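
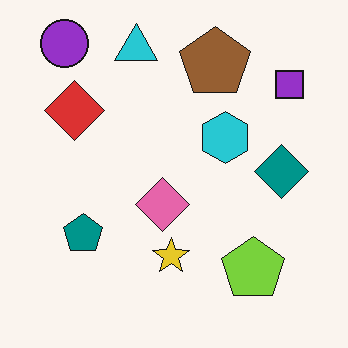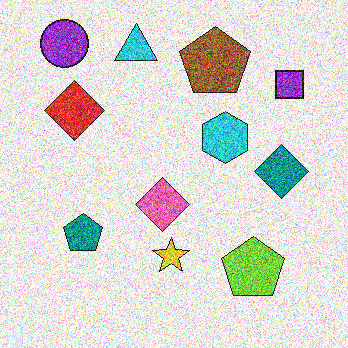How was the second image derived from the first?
It was degraded with strong gaussian noise.

Random speckle covers the whole image, including the flat background.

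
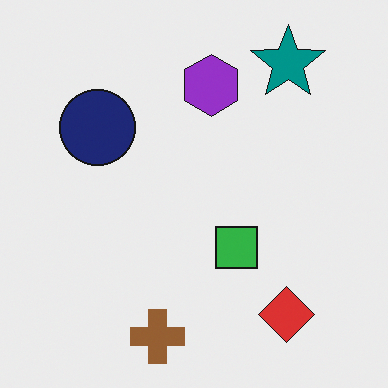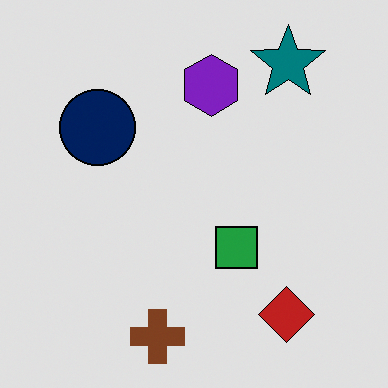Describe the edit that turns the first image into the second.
The image was moderately posterized.

Each flat color has snapped to a coarser quantized level — most visibly, the near-white background has dropped to a flat grey.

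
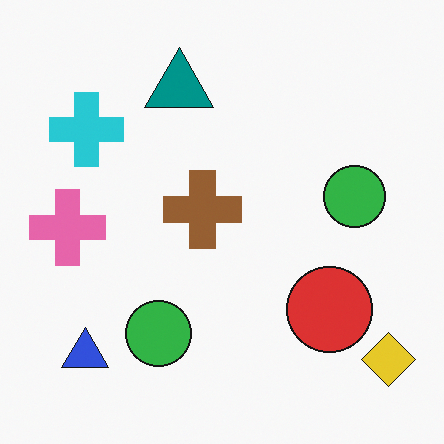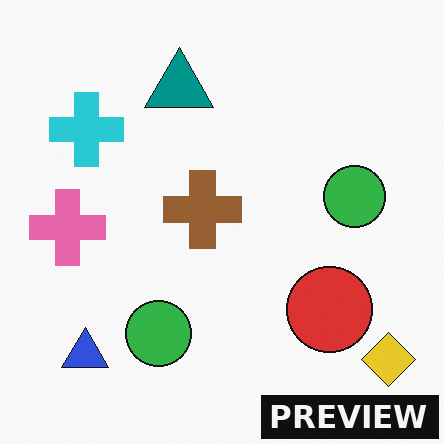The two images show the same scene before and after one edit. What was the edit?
It was watermarked with the text "PREVIEW" in the lower-right corner.

A dark label reading "PREVIEW" appears in the lower-right corner.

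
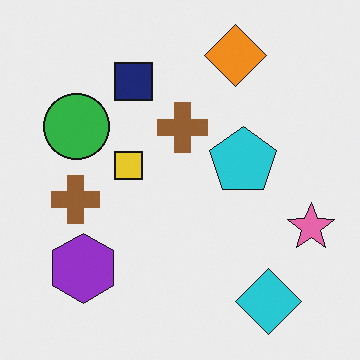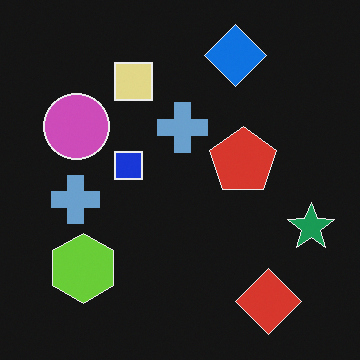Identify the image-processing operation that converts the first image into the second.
The transformation is: color-inverted (negative).

The light background has become dark and every shape's color is its complement — a photographic negative.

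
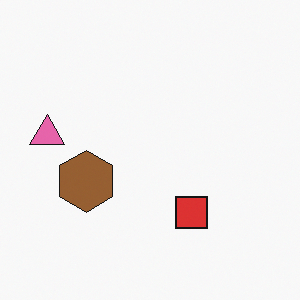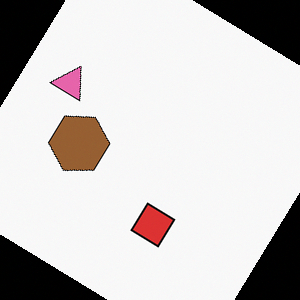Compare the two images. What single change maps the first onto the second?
This is the original image rotated clockwise by a large amount — several tens of degrees.

Every shape is tilted by the same angle and the image corners show triangular fill wedges — a whole-image rotation by a non-right angle.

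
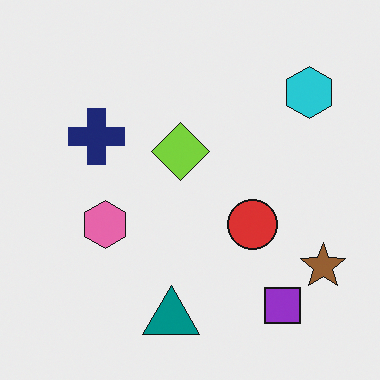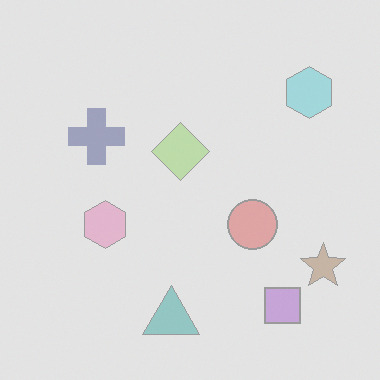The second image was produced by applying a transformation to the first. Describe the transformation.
The second image is the first given much lower contrast.

Tones are pushed toward mid-grey across the whole image — a global contrast change.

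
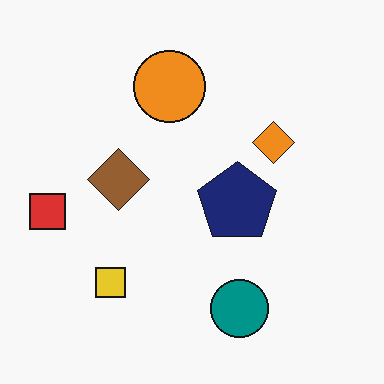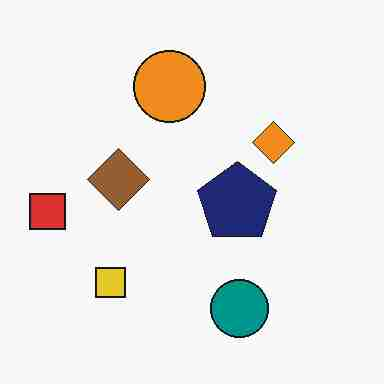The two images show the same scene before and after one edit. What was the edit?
Degraded with heavy JPEG compression.

Blocky 8×8 compression artifacts appear around shape edges and the flat background shows ringing — characteristic JPEG degradation.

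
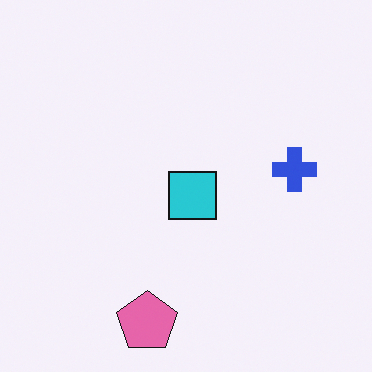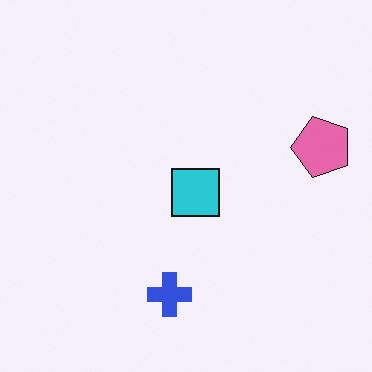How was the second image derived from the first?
The image was transposed (reflected across the top-left ↔ bottom-right diagonal).

Shapes have swapped their row and column positions — what was in the top-right is now in the bottom-left — a diagonal reflection.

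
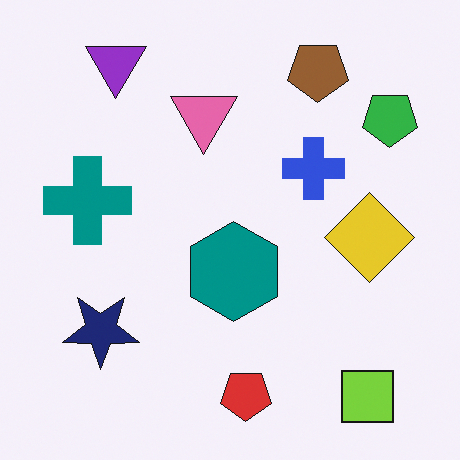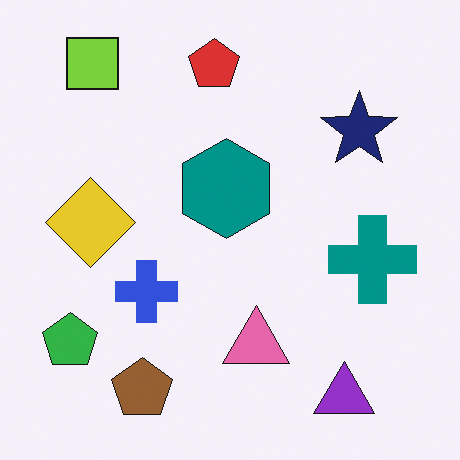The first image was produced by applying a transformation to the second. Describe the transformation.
It was rotated 180°.

The lime square sits in the top-left of the second image and the bottom-right of the first — consistent with a whole-image 180° rotation.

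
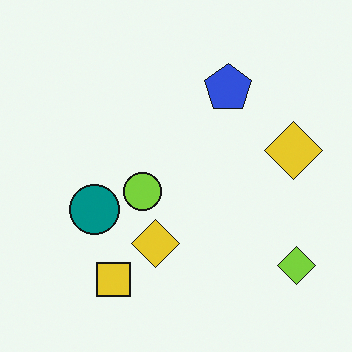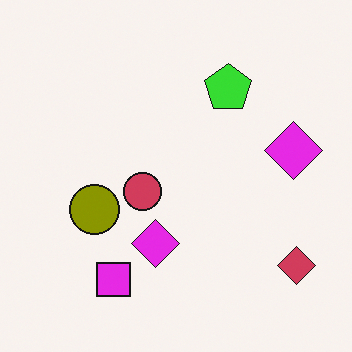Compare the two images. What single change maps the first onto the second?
The image was hue-shifted through roughly half the color wheel.

Every shape's color has rotated by the same amount around the hue wheel — a uniform hue shift.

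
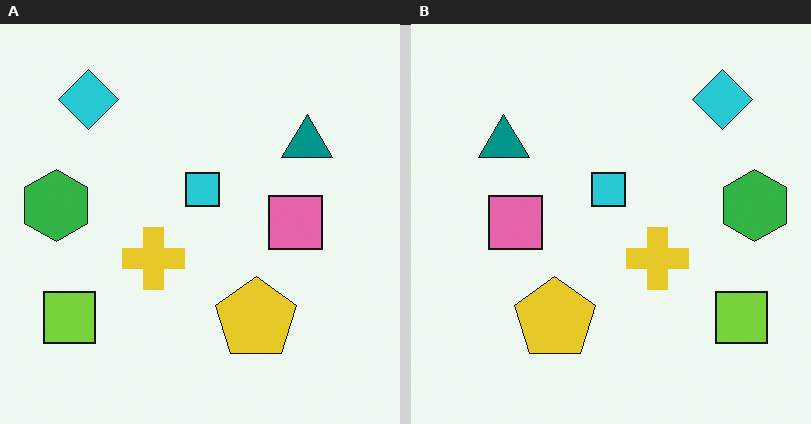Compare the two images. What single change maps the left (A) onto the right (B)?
The right (B) image is the left (A) flipped horizontally (left ↔ right).

The green hexagon is in the left of the left (A) image and the right of the right (B) — shapes on opposite sides of the vertical midline have swapped in a mirror flip.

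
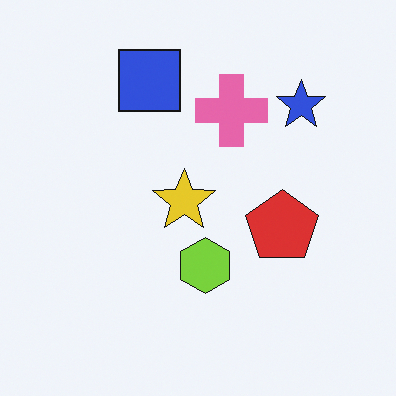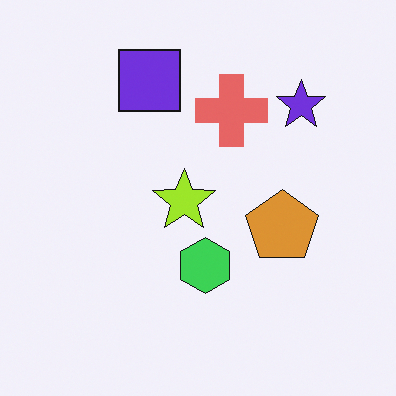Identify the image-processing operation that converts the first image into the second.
The second image is the first hue-shifted slightly.

Every shape's color has rotated by the same amount around the hue wheel — a uniform hue shift.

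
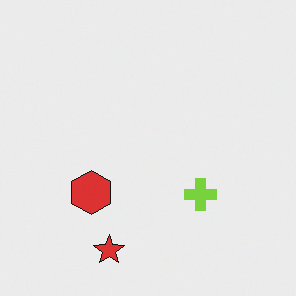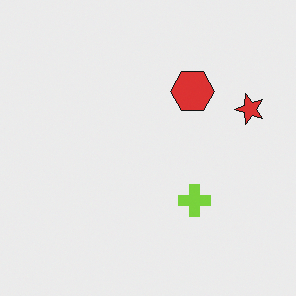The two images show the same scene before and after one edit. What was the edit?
The transformation is: transposed (reflected across the top-left ↔ bottom-right diagonal).

Shapes have swapped their row and column positions — what was in the top-right is now in the bottom-left — a diagonal reflection.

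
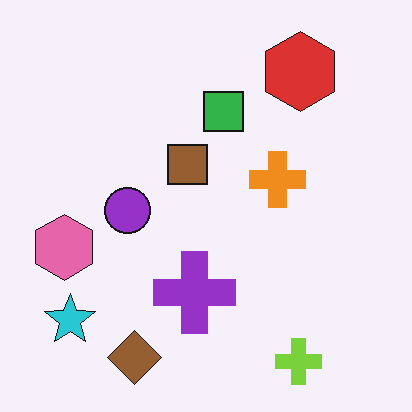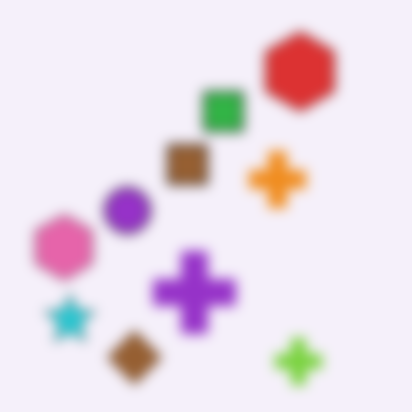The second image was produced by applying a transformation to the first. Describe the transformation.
Heavily blurred.

Shape edges and outlines are uniformly softened across the whole image.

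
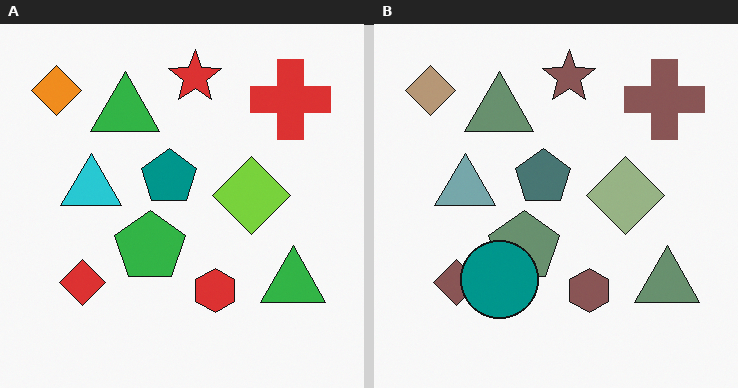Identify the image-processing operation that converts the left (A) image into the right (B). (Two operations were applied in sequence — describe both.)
The image was heavily desaturated, then overlaid with an additional teal circle.

All colors are more muted and greyish — a global saturation change. A teal circle appears in the right (B) image that is absent from the left (A).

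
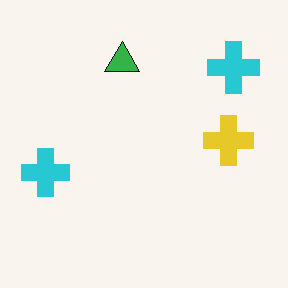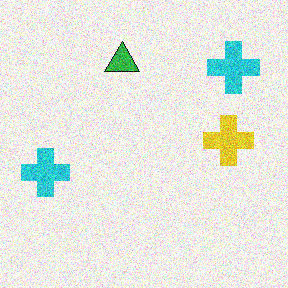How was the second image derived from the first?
Degraded with visible gaussian noise.

Random speckle covers the whole image, including the flat background.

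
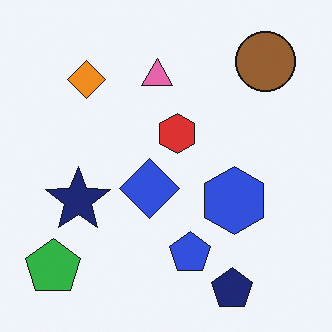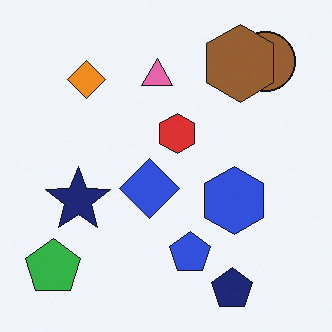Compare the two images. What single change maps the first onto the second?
This is the original image overlaid with an additional brown hexagon.

A brown hexagon appears in the second image that is absent from the first.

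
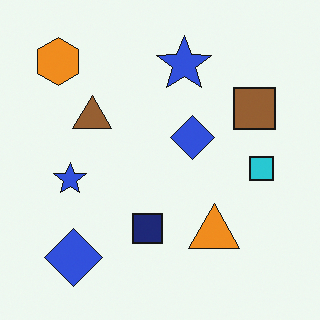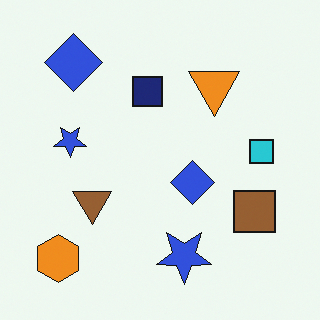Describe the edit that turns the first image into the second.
This is the original image flipped vertically (top ↔ bottom).

The orange hexagon is in the top-left of the first image and the bottom-left of the second — shapes on opposite sides of the horizontal midline have swapped in a mirror flip.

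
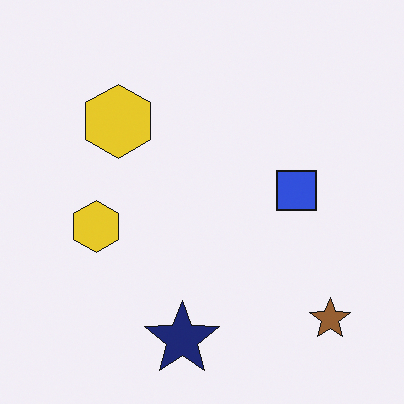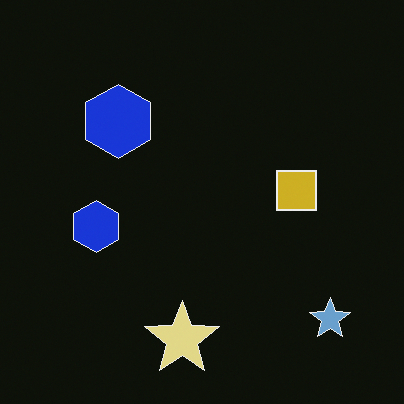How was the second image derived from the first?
Color-inverted (negative).

The light background has become dark and every shape's color is its complement — a photographic negative.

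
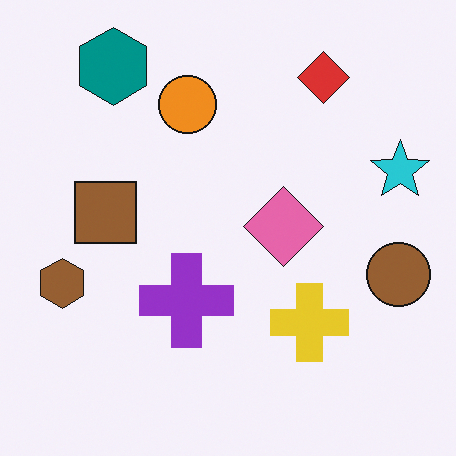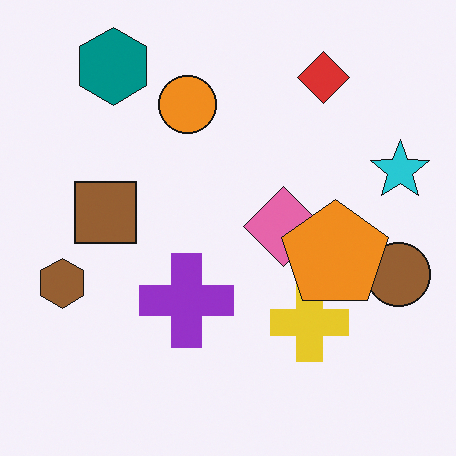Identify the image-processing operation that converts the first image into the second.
The image was overlaid with an additional orange pentagon.

An orange pentagon appears in the second image that is absent from the first.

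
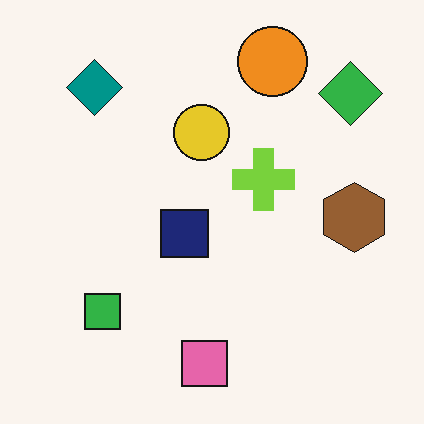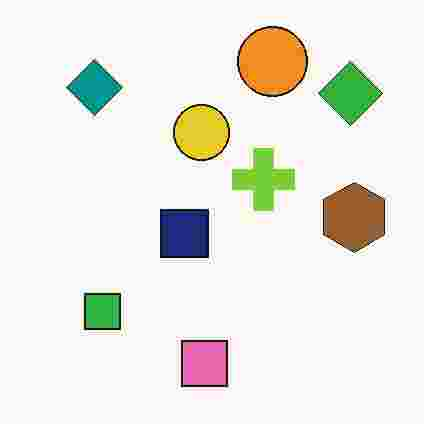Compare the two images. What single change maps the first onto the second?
This is the original image heavily JPEG-compressed with obvious blocking artifacts.

Blocky 8×8 compression artifacts appear around shape edges and the flat background shows ringing — characteristic JPEG degradation.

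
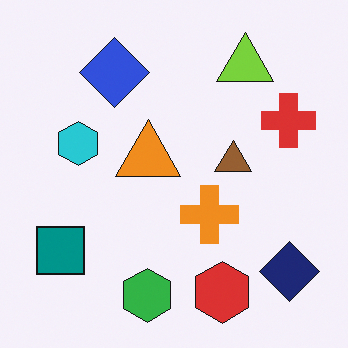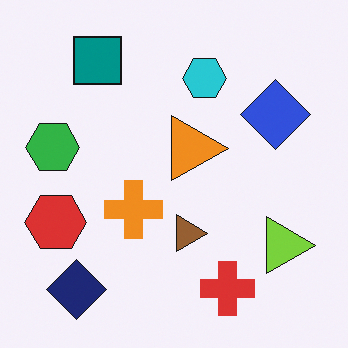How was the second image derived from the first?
Rotated 90° clockwise.

The navy diamond sits in the bottom-right of the first image and the bottom-left of the second — consistent with a whole-image 90° clockwise rotation.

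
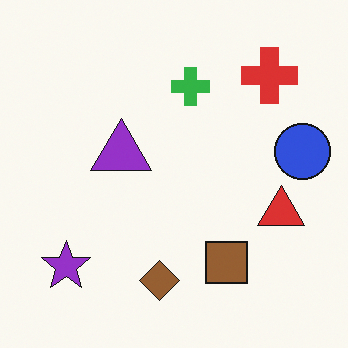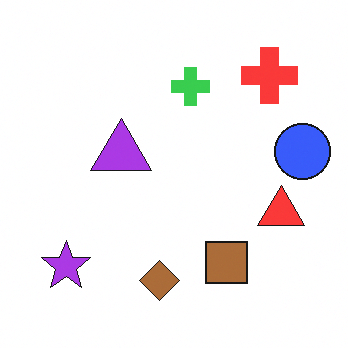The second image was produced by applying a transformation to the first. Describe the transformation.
The image was slightly brightened.

Every pixel — background and shapes alike — is uniformly brightened.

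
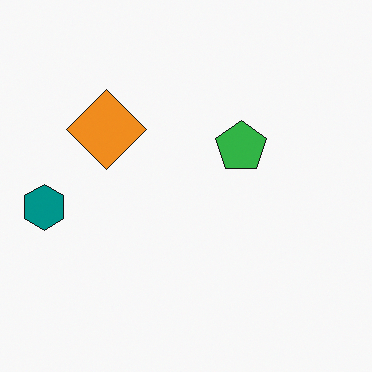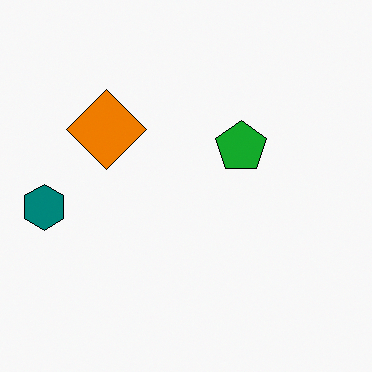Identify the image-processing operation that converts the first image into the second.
The image was given slightly increased contrast.

Tones are pushed away from mid-grey across the whole image — a global contrast change.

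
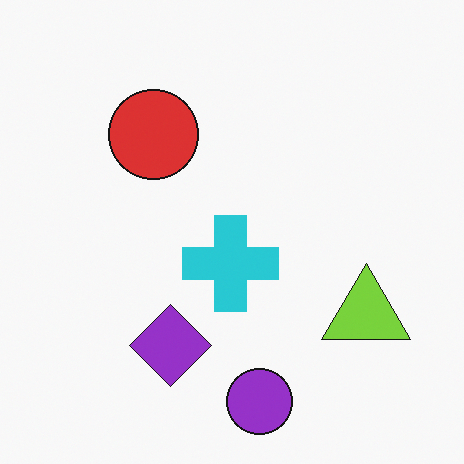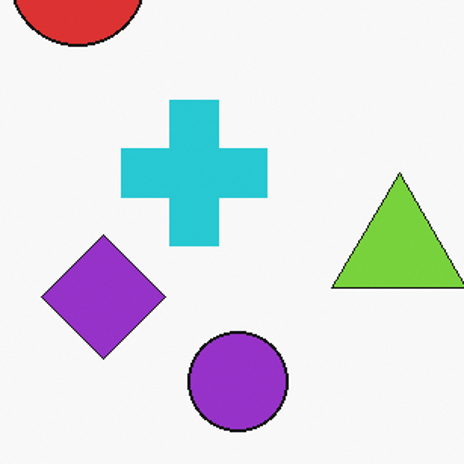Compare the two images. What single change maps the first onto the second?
It was cropped to a modestly smaller region and rescaled.

The visible shapes are larger and the field of view is narrower; shapes near the original edges may be partly or wholly outside the frame — a crop-and-rescale.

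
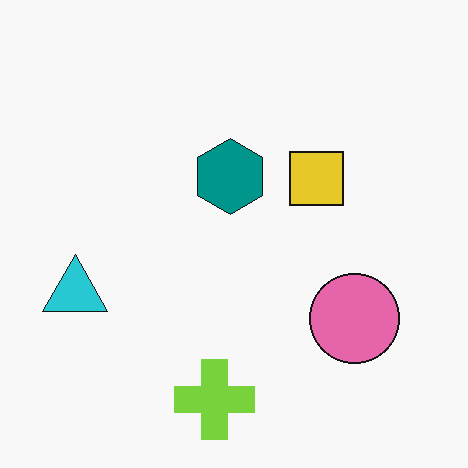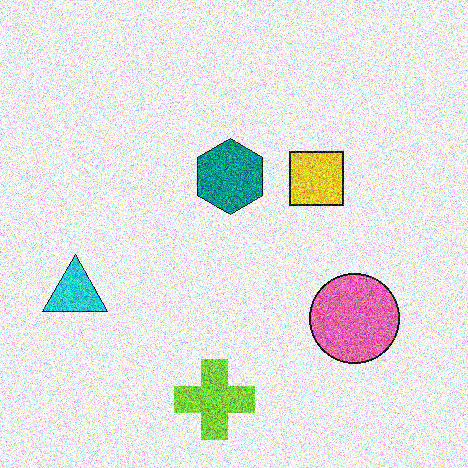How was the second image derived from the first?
The image was degraded with a thick layer of grain.

Random speckle covers the whole image, including the flat background.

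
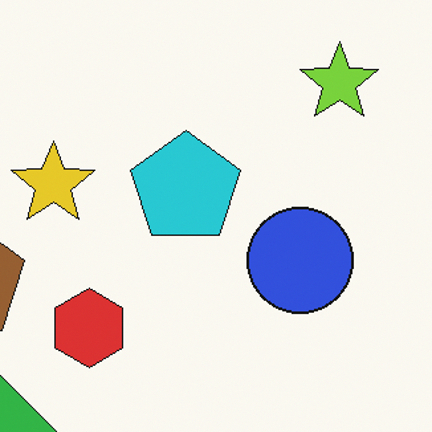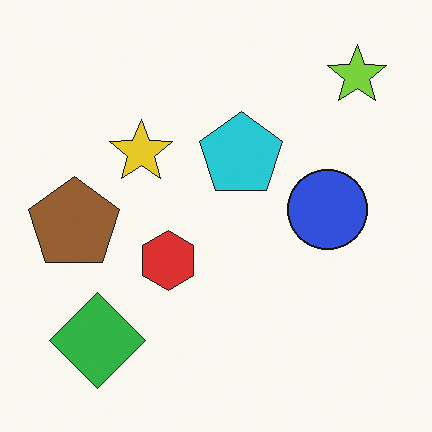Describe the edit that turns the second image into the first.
The first image is the second cropped to a modestly smaller region and rescaled.

The visible shapes are larger and the field of view is narrower; shapes near the original edges may be partly or wholly outside the frame — a crop-and-rescale.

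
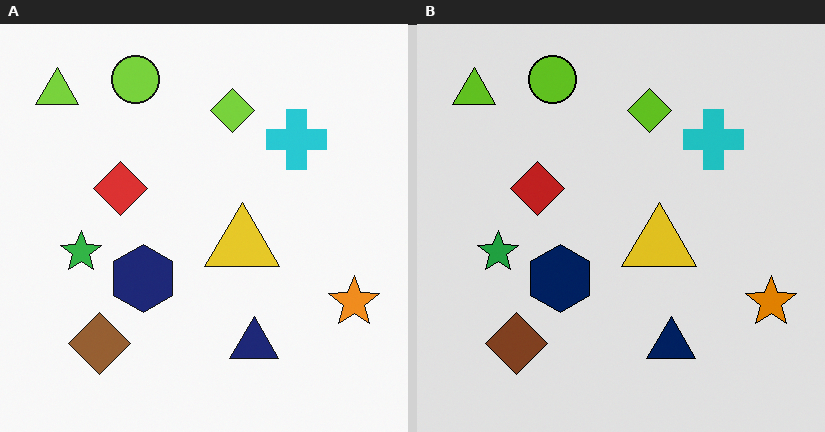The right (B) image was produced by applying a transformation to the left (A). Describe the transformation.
The image was posterized to a reduced palette.

Each flat color has snapped to a coarser quantized level — most visibly, the near-white background has dropped to a flat grey.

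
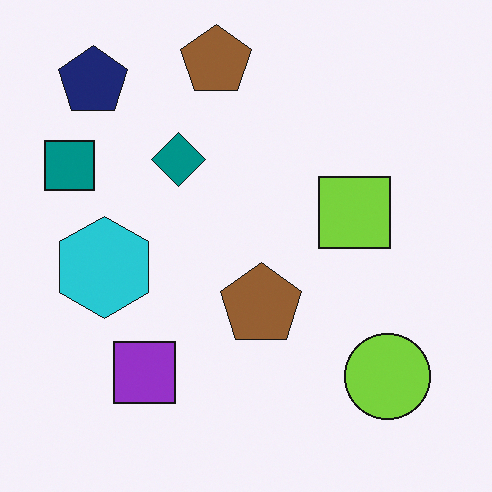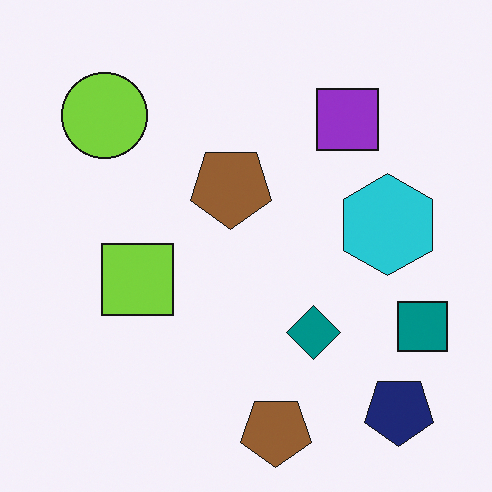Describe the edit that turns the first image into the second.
This is the original image rotated 180°.

The navy pentagon sits in the top-left of the first image and the bottom-right of the second — consistent with a whole-image 180° rotation.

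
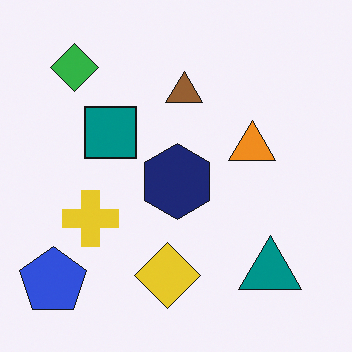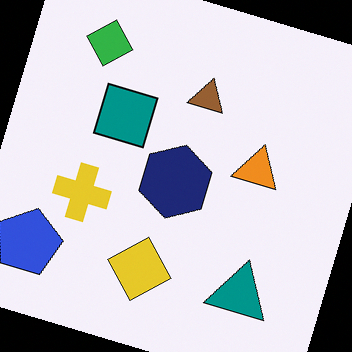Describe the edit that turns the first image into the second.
The second image is the first rotated clockwise by a moderate amount.

Every shape is tilted by the same angle and the image corners show triangular fill wedges — a whole-image rotation by a non-right angle.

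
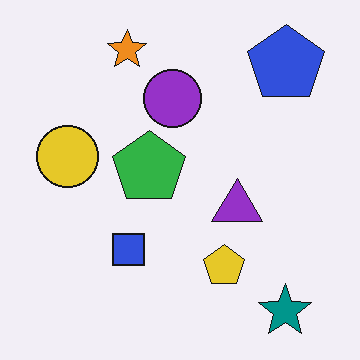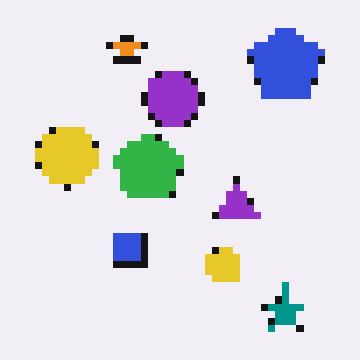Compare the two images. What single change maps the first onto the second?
It was moderately pixelated.

Shapes are reduced to large square blocks; fine edges and outlines are lost — a downscale-then-upscale (mosaic) effect.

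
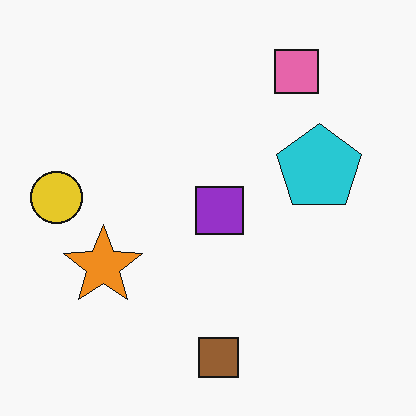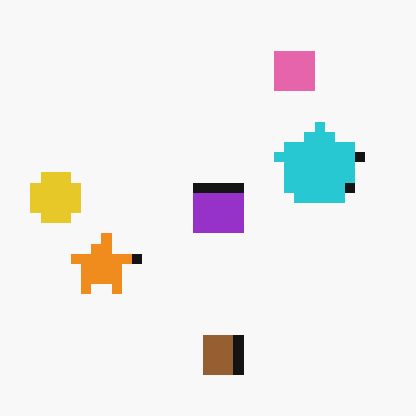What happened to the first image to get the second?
This is the original image coarsely pixelated.

Shapes are reduced to large square blocks; fine edges and outlines are lost — a downscale-then-upscale (mosaic) effect.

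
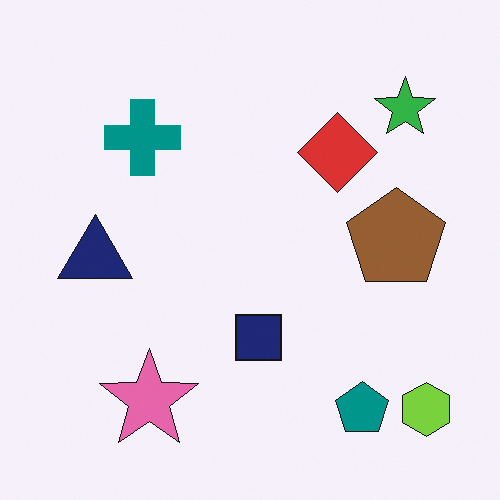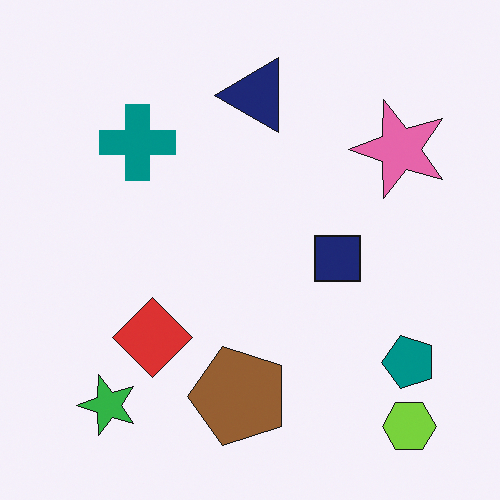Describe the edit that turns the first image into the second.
Transposed (reflected across the top-left ↔ bottom-right diagonal).

Shapes have swapped their row and column positions — what was in the top-right is now in the bottom-left — a diagonal reflection.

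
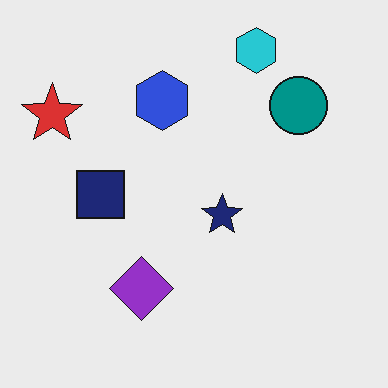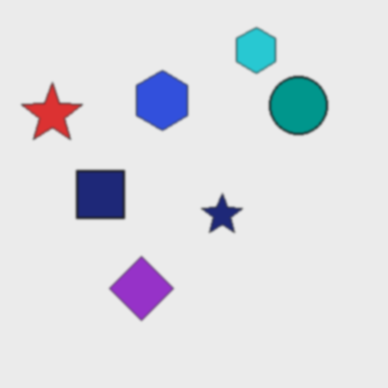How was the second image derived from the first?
Given a subtle gaussian blur.

Shape edges and outlines are uniformly softened across the whole image.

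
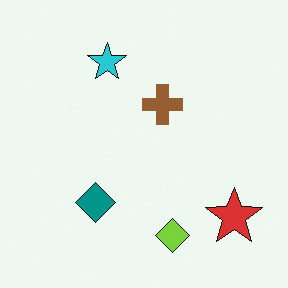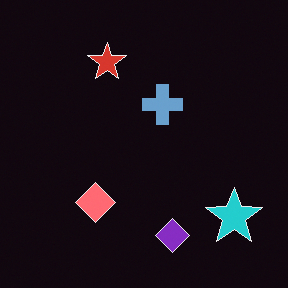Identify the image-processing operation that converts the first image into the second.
The image was color-inverted (negative).

The light background has become dark and every shape's color is its complement — a photographic negative.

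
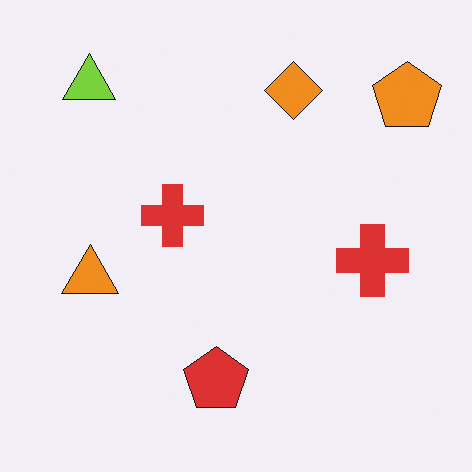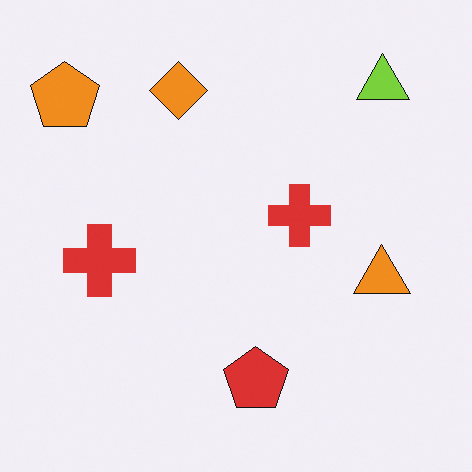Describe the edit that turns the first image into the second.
It was flipped horizontally (left ↔ right).

The orange pentagon is in the top-right of the first image and the top-left of the second — shapes on opposite sides of the vertical midline have swapped in a mirror flip.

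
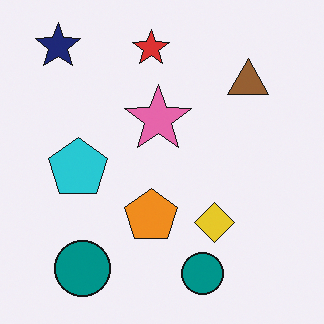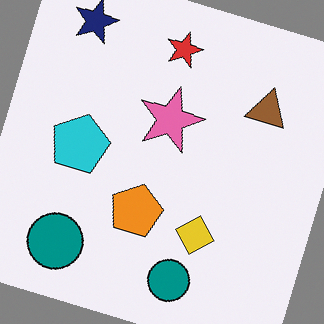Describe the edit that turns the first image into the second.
The transformation is: rotated clockwise by a moderate amount.

Every shape is tilted by the same angle and the image corners show triangular fill wedges — a whole-image rotation by a non-right angle.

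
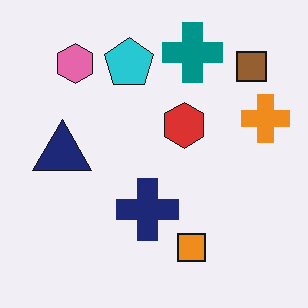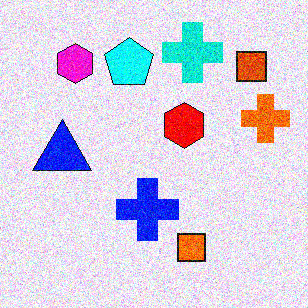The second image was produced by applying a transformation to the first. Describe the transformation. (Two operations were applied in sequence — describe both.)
Made much more vivid (saturation change), then degraded with heavy additive noise.

All colors are more vivid — a global saturation change. Random speckle covers the whole image, including the flat background.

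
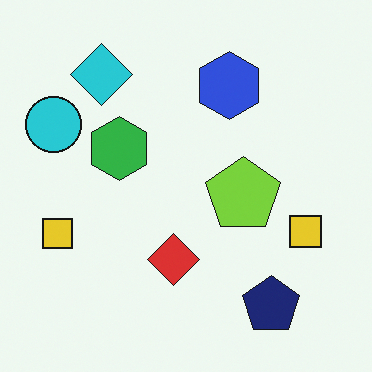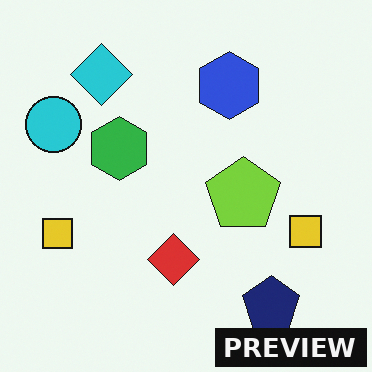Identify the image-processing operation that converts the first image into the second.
The image was watermarked with the text "PREVIEW" in the lower-right corner.

A dark label reading "PREVIEW" appears in the lower-right corner.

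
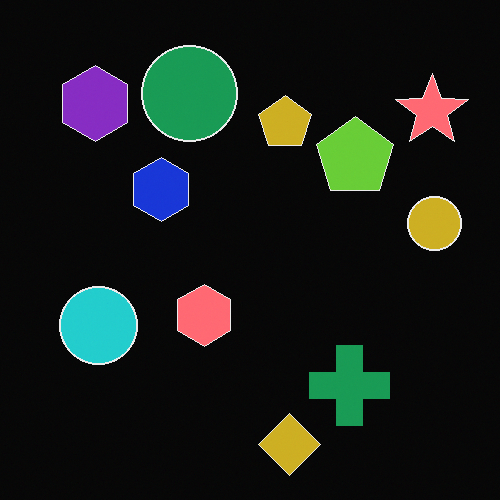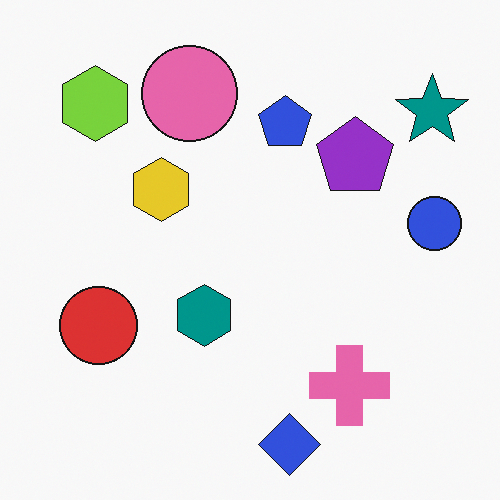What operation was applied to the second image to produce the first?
It was color-inverted (negative).

The light background has become dark and every shape's color is its complement — a photographic negative.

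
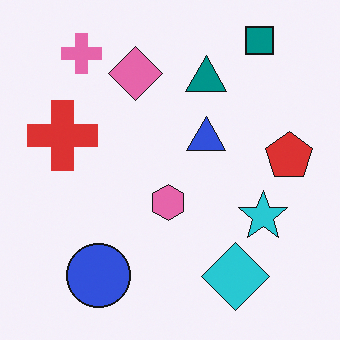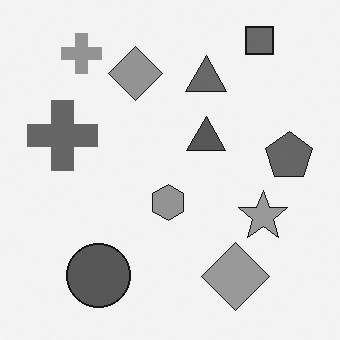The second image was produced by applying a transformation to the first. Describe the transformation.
This is the original image converted to grayscale.

All color is removed — every shape is now a shade of grey.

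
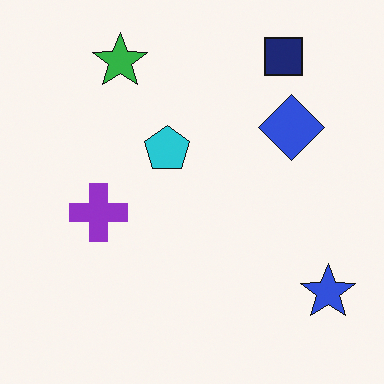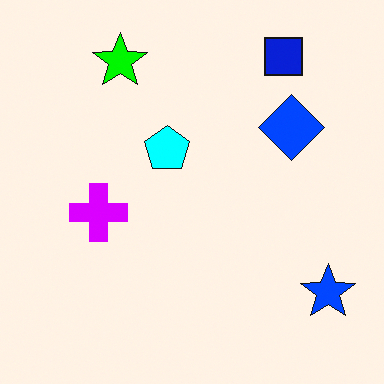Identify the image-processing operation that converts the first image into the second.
The second image is the first heavily oversaturated.

All colors are more vivid — a global saturation change.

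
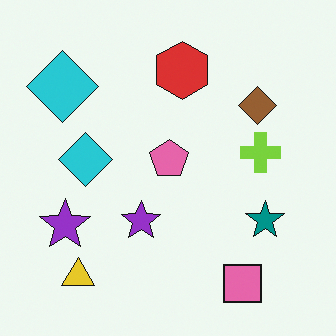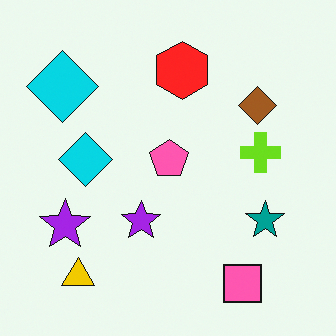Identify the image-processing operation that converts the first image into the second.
The image was slightly oversaturated.

All colors are more vivid — a global saturation change.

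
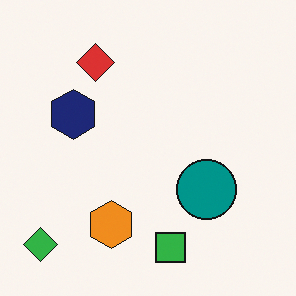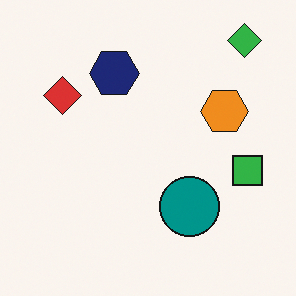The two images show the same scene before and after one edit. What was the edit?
The transformation is: transposed (reflected across the top-left ↔ bottom-right diagonal).

Shapes have swapped their row and column positions — what was in the top-right is now in the bottom-left — a diagonal reflection.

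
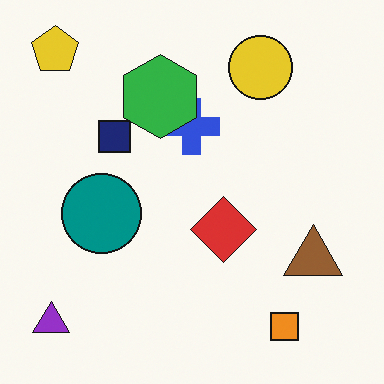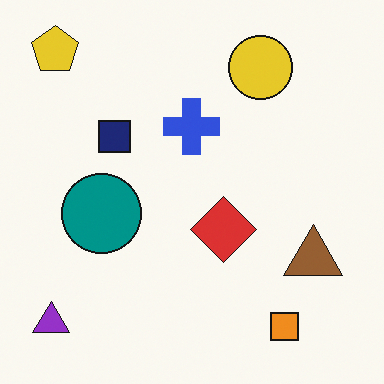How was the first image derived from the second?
Overlaid with an additional green hexagon.

A green hexagon appears in the first image that is absent from the second.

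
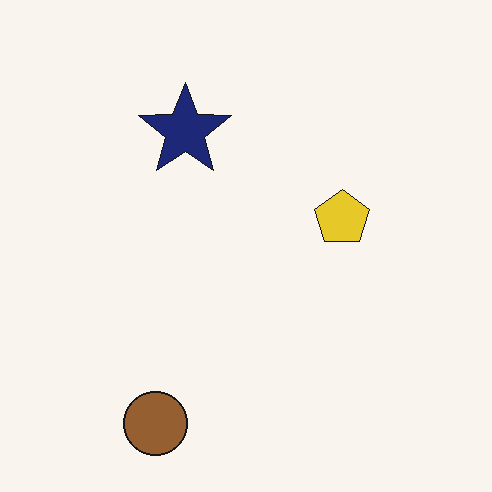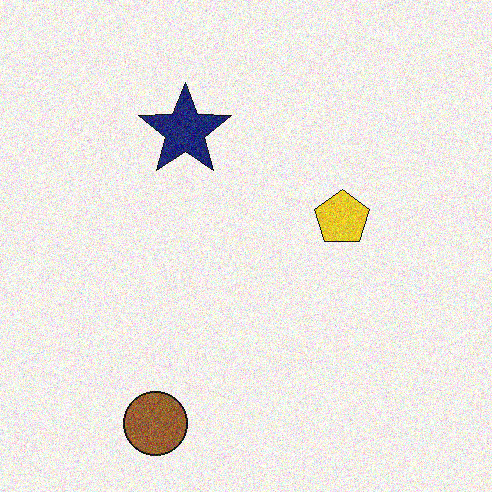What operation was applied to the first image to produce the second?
The transformation is: degraded with visible gaussian noise.

Random speckle covers the whole image, including the flat background.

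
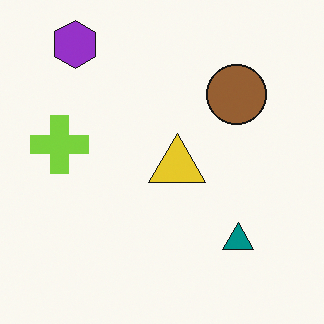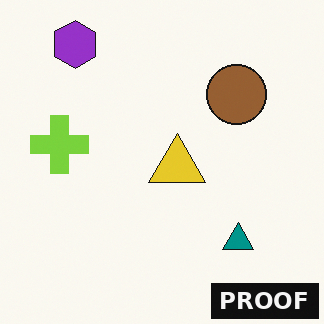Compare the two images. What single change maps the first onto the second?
This is the original image watermarked with the text "PROOF" in the lower-right corner.

A dark label reading "PROOF" appears in the lower-right corner.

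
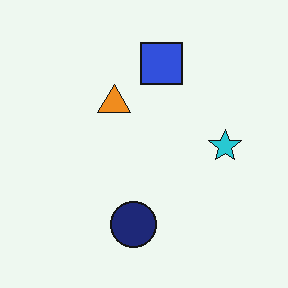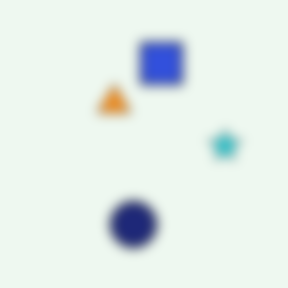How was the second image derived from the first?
It was strongly gaussian-blurred.

Shape edges and outlines are uniformly softened across the whole image.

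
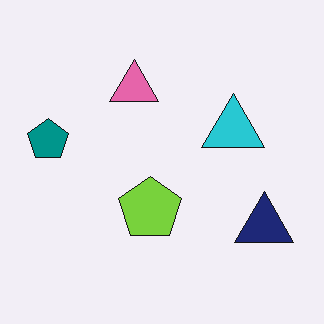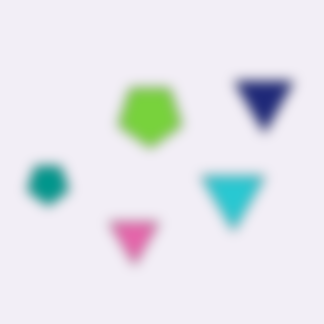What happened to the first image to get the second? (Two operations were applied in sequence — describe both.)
The transformation is: heavily blurred, then flipped vertically (top ↔ bottom).

Shape edges and outlines are uniformly softened across the whole image. The pink triangle is in the top of the first image and the bottom of the second — shapes on opposite sides of the horizontal midline have swapped in a mirror flip.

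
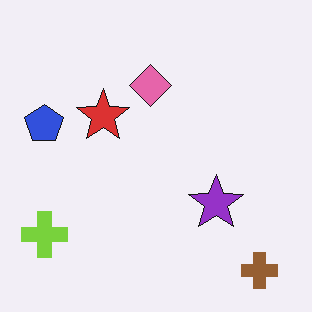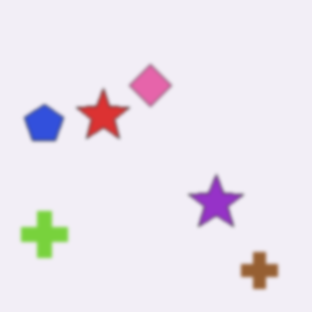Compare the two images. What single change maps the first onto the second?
The image was lightly blurred.

Shape edges and outlines are uniformly softened across the whole image.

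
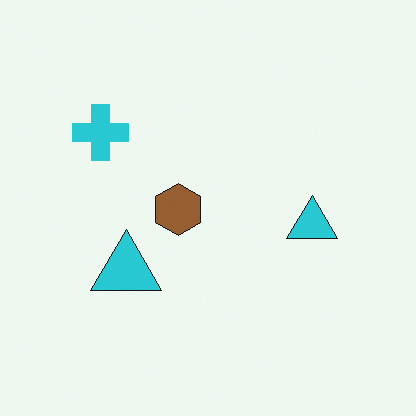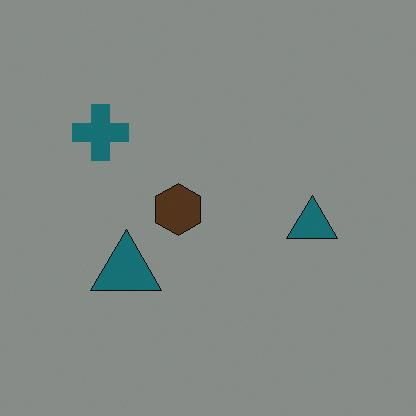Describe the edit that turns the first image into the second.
The transformation is: darkened a lot.

Every pixel — background and shapes alike — is uniformly darkened.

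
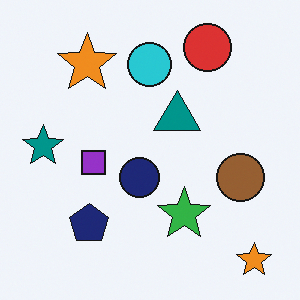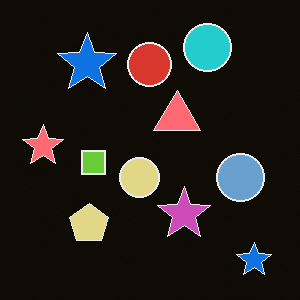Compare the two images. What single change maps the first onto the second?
Color-inverted (negative).

The light background has become dark and every shape's color is its complement — a photographic negative.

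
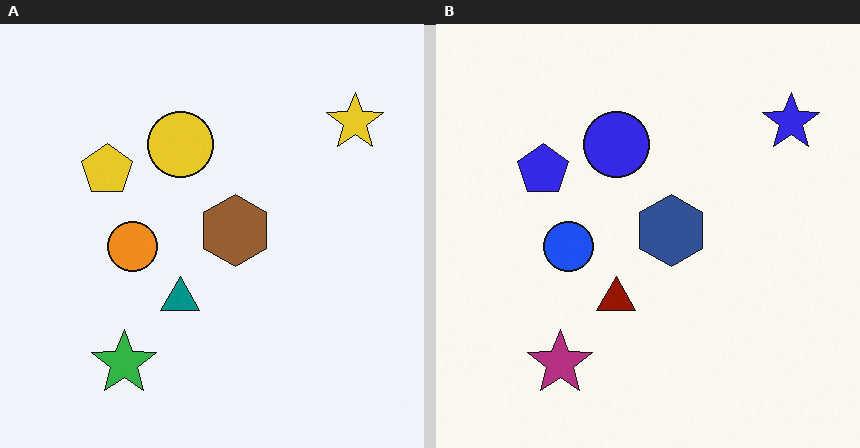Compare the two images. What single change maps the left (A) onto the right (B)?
It was hue-shifted by a large amount.

Every shape's color has rotated by the same amount around the hue wheel — a uniform hue shift.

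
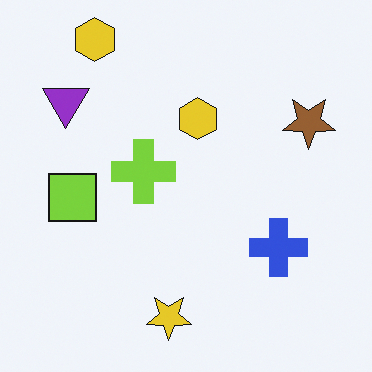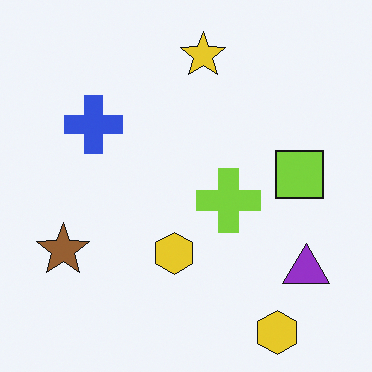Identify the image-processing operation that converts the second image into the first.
The first image is the second rotated 180°.

The purple triangle sits in the bottom-right of the second image and the top-left of the first — consistent with a whole-image 180° rotation.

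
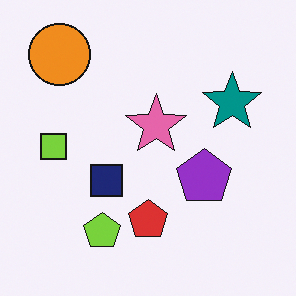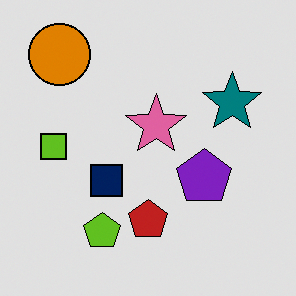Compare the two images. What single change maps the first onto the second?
It was moderately posterized.

Each flat color has snapped to a coarser quantized level — most visibly, the near-white background has dropped to a flat grey.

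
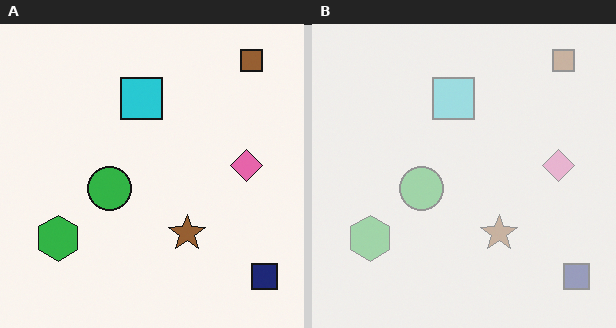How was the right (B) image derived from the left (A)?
It was given much lower contrast.

Tones are pushed toward mid-grey across the whole image — a global contrast change.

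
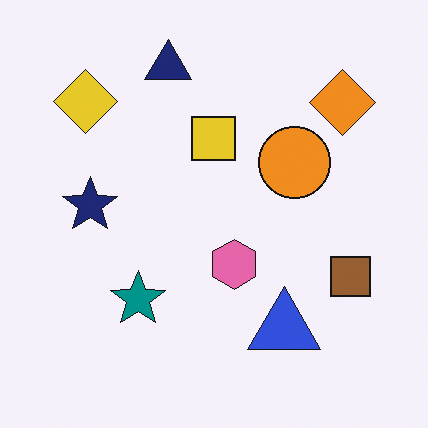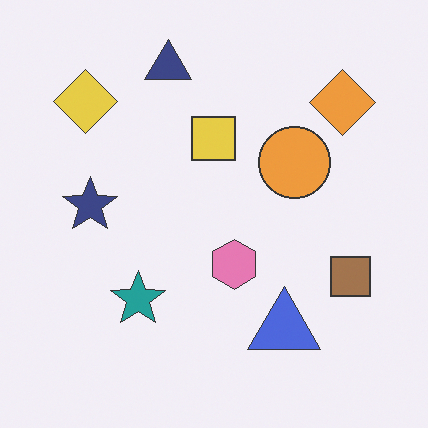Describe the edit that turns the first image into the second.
Given slightly reduced contrast.

Tones are pushed toward mid-grey across the whole image — a global contrast change.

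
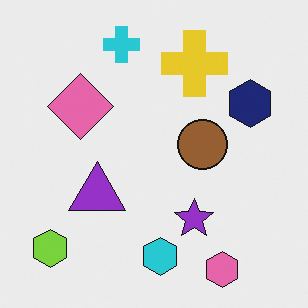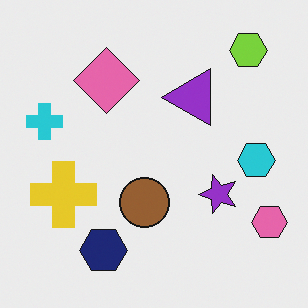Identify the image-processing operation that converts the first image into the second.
Transposed (reflected across the top-left ↔ bottom-right diagonal).

Shapes have swapped their row and column positions — what was in the top-right is now in the bottom-left — a diagonal reflection.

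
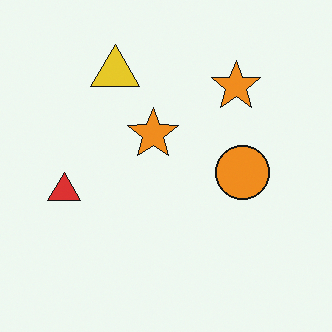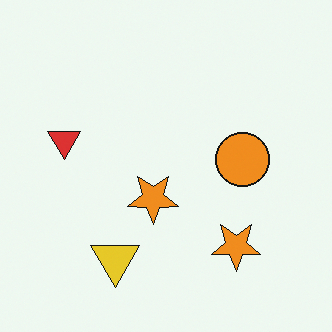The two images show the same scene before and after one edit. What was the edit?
The second image is the first flipped vertically (top ↔ bottom).

The yellow triangle is in the top of the first image and the bottom of the second — shapes on opposite sides of the horizontal midline have swapped in a mirror flip.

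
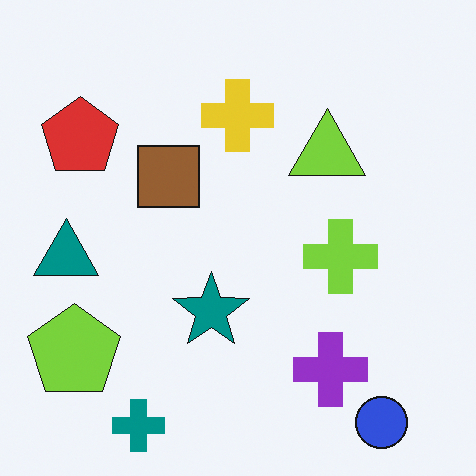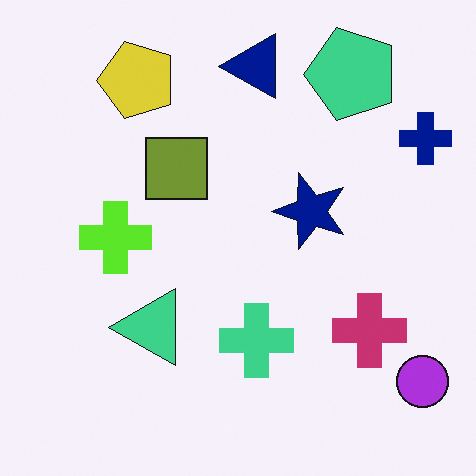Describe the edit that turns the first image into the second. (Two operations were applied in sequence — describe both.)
The transformation is: transposed (reflected across the top-left ↔ bottom-right diagonal), then hue-shifted by a small amount.

Shapes have swapped their row and column positions — what was in the top-right is now in the bottom-left — a diagonal reflection. Every shape's color has rotated by the same amount around the hue wheel — a uniform hue shift.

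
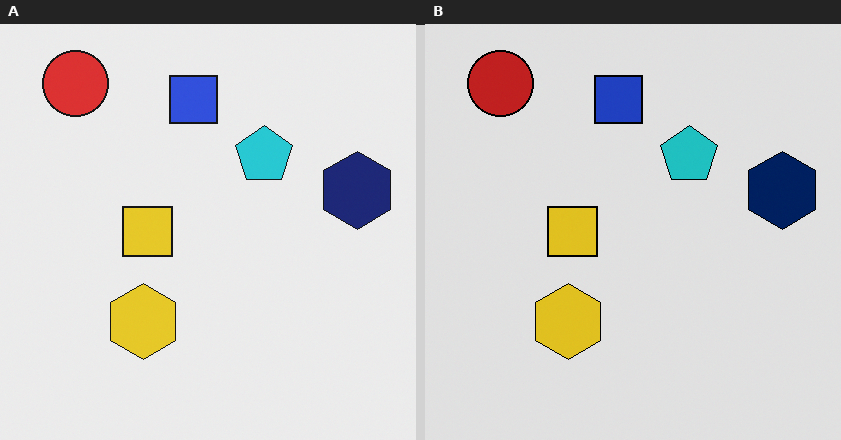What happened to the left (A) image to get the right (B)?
It was posterized to a reduced palette.

Each flat color has snapped to a coarser quantized level — most visibly, the near-white background has dropped to a flat grey.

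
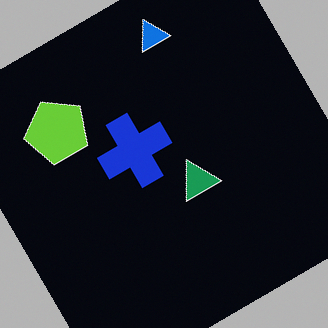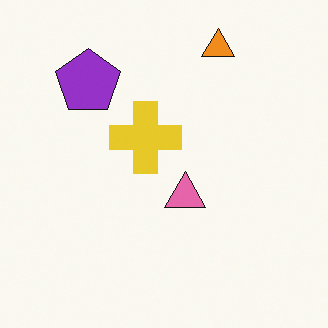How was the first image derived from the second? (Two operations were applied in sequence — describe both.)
The first image is the second color-inverted (negative), then rotated counter-clockwise by a large amount — several tens of degrees.

The light background has become dark and every shape's color is its complement — a photographic negative. Every shape is tilted by the same angle and the image corners show triangular fill wedges — a whole-image rotation by a non-right angle.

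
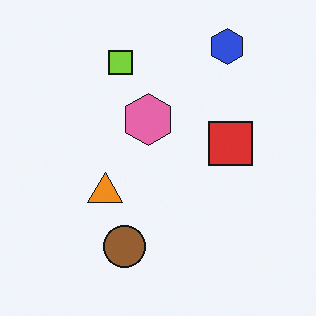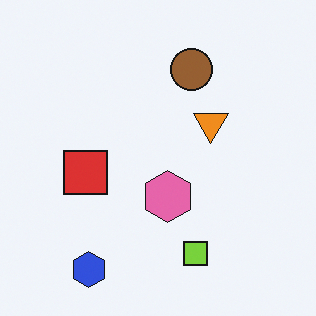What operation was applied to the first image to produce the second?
It was rotated 180°.

The blue hexagon sits in the top-right of the first image and the bottom-left of the second — consistent with a whole-image 180° rotation.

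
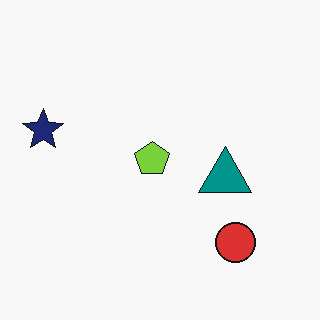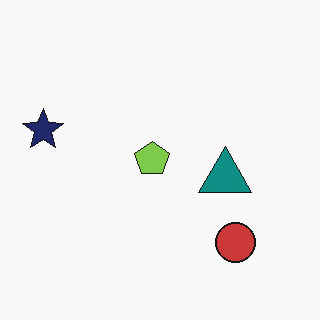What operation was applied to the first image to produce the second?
Slightly desaturated.

All colors are more muted and greyish — a global saturation change.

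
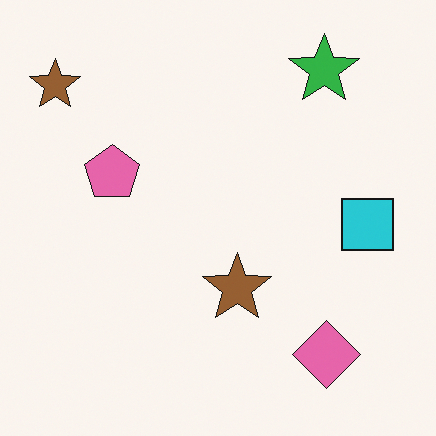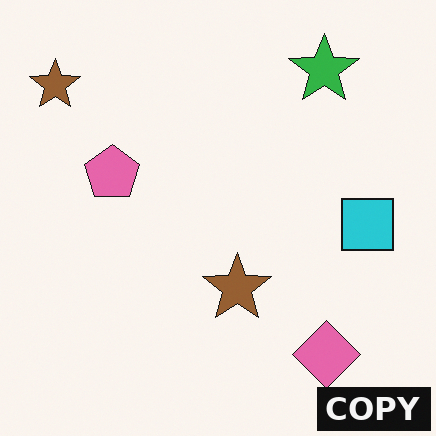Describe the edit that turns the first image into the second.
The transformation is: watermarked with the text "COPY" in the lower-right corner.

A dark label reading "COPY" appears in the lower-right corner.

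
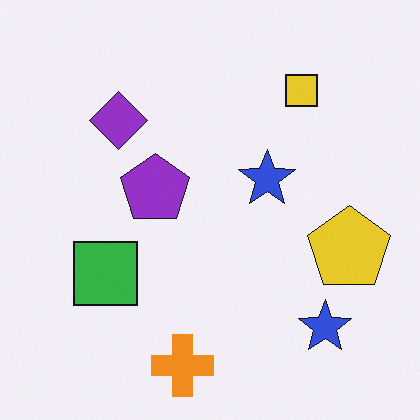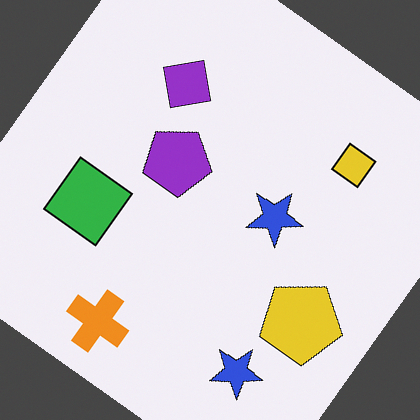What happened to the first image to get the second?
Rotated clockwise by a large amount — several tens of degrees.

Every shape is tilted by the same angle and the image corners show triangular fill wedges — a whole-image rotation by a non-right angle.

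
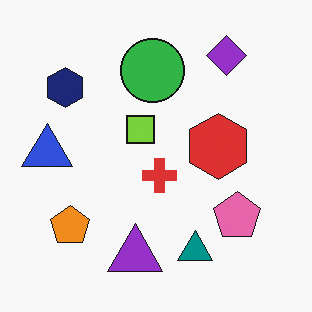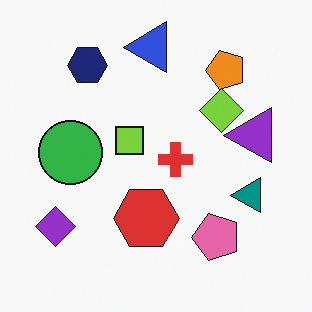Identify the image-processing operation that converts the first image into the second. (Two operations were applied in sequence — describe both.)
This is the original image transposed (reflected across the top-left ↔ bottom-right diagonal), then overlaid with an additional lime diamond.

Shapes have swapped their row and column positions — what was in the top-right is now in the bottom-left — a diagonal reflection. A lime diamond appears in the second image that is absent from the first.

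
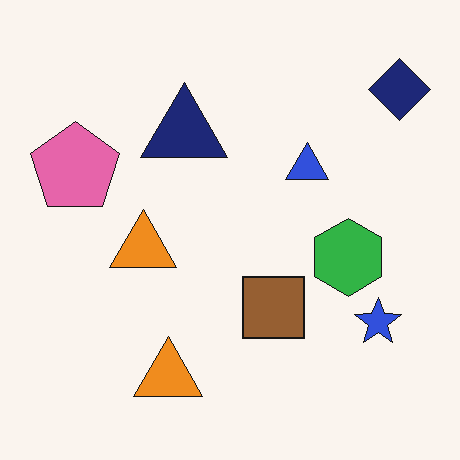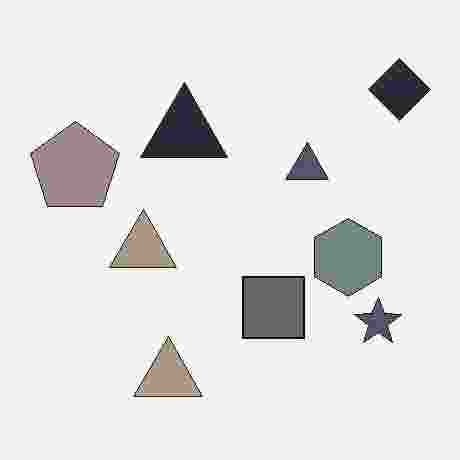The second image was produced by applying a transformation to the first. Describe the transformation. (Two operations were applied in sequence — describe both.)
The image was made much more muted (saturation change), then heavily JPEG-compressed with obvious blocking artifacts.

All colors are more muted and greyish — a global saturation change. Blocky 8×8 compression artifacts appear around shape edges and the flat background shows ringing — characteristic JPEG degradation.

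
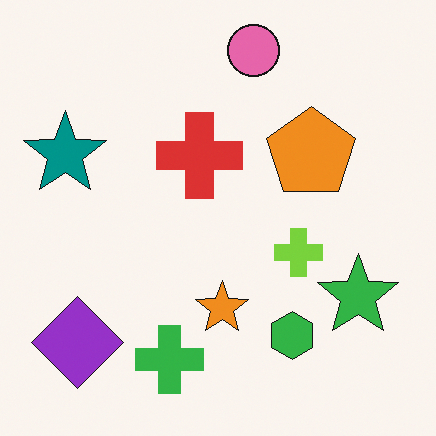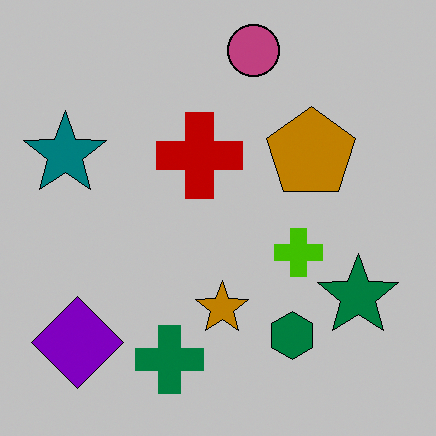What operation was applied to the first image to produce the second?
This is the original image aggressively posterized.

Each flat color has snapped to a coarser quantized level — most visibly, the near-white background has dropped to a flat grey.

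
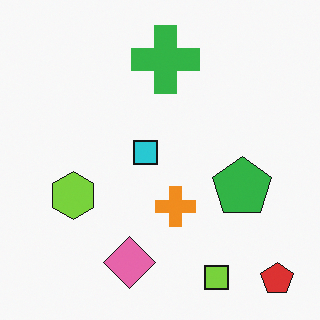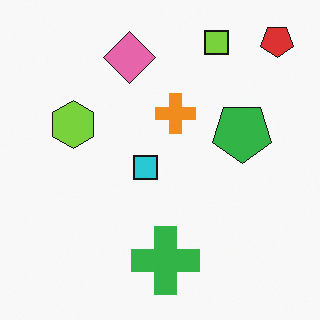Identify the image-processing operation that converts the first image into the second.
The transformation is: flipped vertically (top ↔ bottom).

The red pentagon is in the bottom-right of the first image and the top-right of the second — shapes on opposite sides of the horizontal midline have swapped in a mirror flip.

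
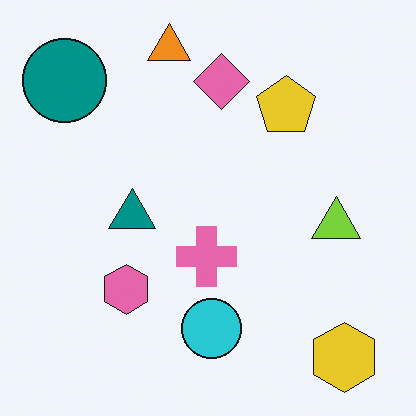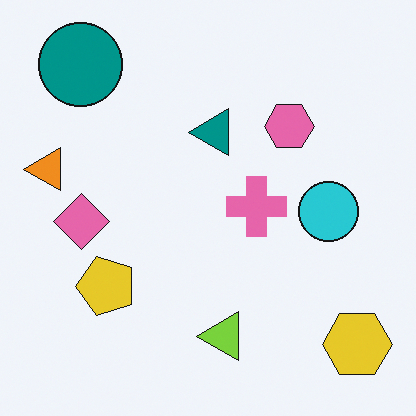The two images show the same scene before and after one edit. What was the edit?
The second image is the first transposed (reflected across the top-left ↔ bottom-right diagonal).

Shapes have swapped their row and column positions — what was in the top-right is now in the bottom-left — a diagonal reflection.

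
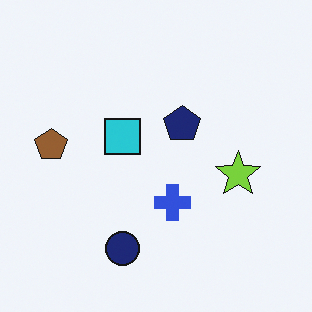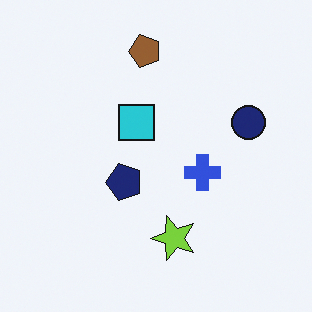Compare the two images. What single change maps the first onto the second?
This is the original image transposed (reflected across the top-left ↔ bottom-right diagonal).

Shapes have swapped their row and column positions — what was in the top-right is now in the bottom-left — a diagonal reflection.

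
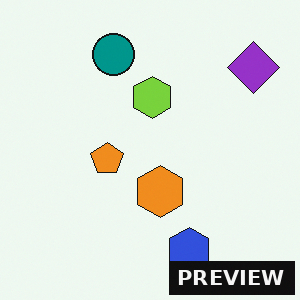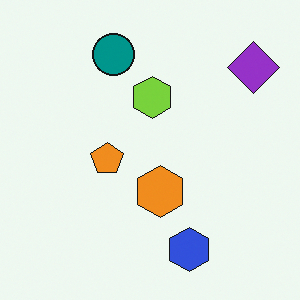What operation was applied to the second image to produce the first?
This is the original image watermarked with the text "PREVIEW" in the lower-right corner.

A dark label reading "PREVIEW" appears in the lower-right corner.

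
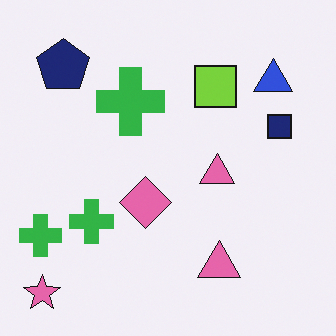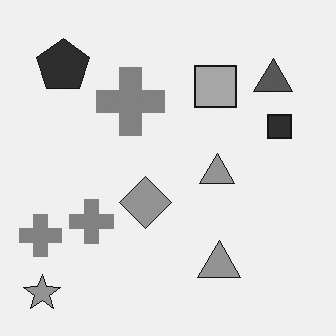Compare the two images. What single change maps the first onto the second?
The image was converted to grayscale.

All color is removed — every shape is now a shade of grey.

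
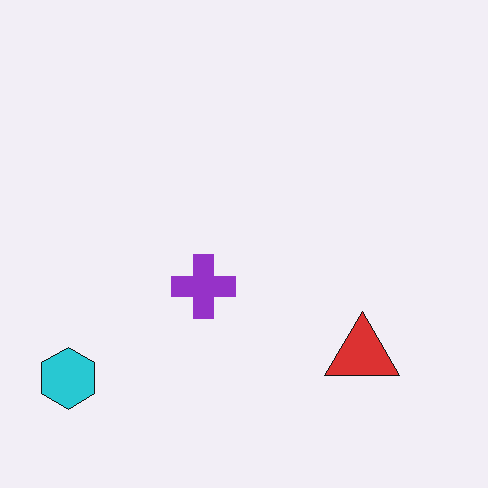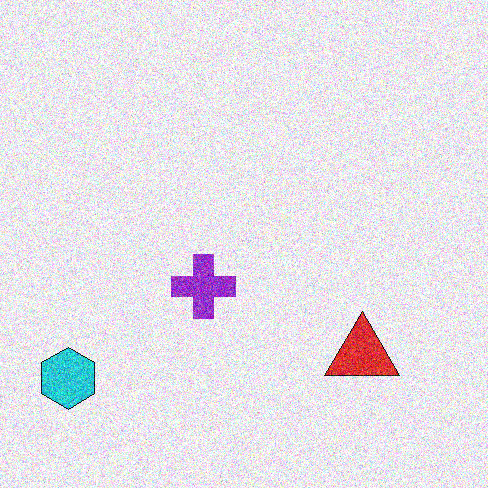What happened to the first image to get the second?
The second image is the first degraded with heavy additive noise.

Random speckle covers the whole image, including the flat background.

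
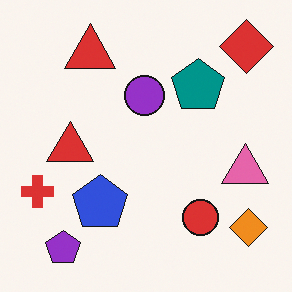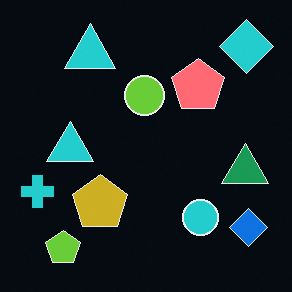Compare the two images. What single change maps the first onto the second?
The image was color-inverted (negative).

The light background has become dark and every shape's color is its complement — a photographic negative.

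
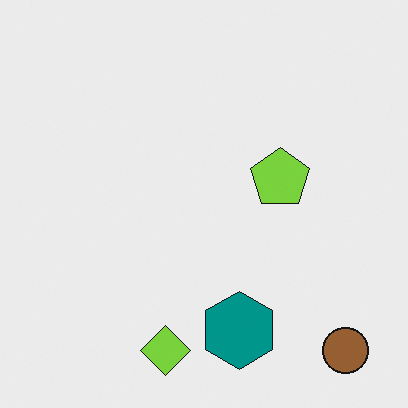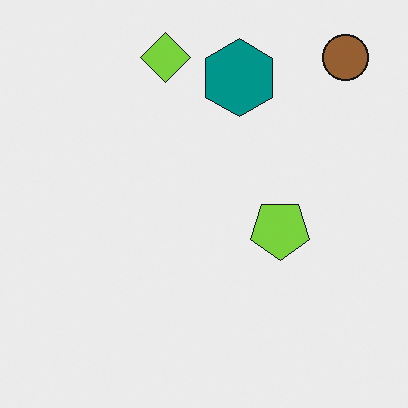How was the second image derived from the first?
The transformation is: flipped vertically (top ↔ bottom).

The lime diamond is in the bottom of the first image and the top of the second — shapes on opposite sides of the horizontal midline have swapped in a mirror flip.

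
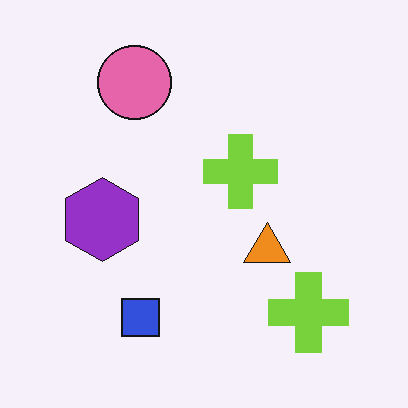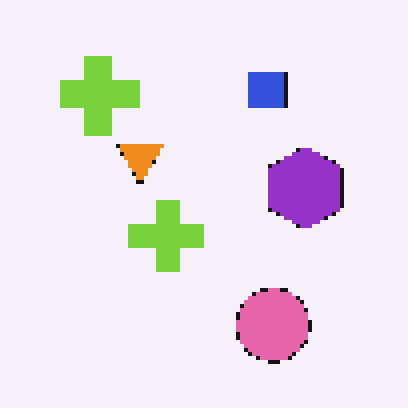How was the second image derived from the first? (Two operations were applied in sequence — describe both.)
The image was rotated 180°, then mildly pixelated.

The pink circle sits in the top-left of the first image and the bottom-right of the second — consistent with a whole-image 180° rotation. Shapes are reduced to large square blocks; fine edges and outlines are lost — a downscale-then-upscale (mosaic) effect.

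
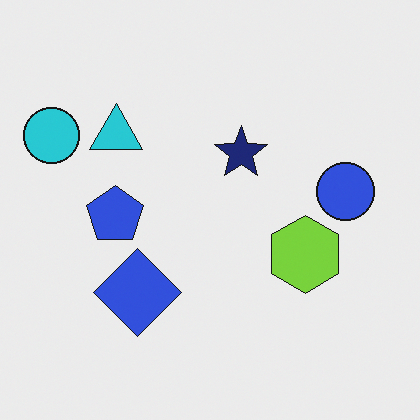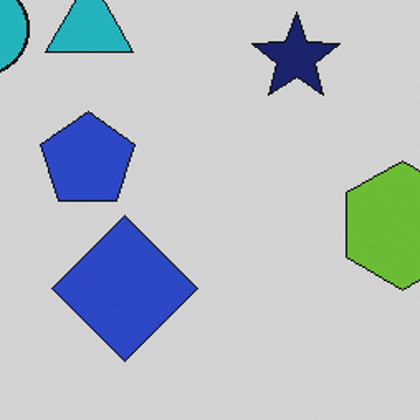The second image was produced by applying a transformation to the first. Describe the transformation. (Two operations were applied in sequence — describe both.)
The second image is the first slightly darkened, then cropped tightly and scaled back up.

Every pixel — background and shapes alike — is uniformly darkened. The visible shapes are larger and the field of view is narrower; shapes near the original edges may be partly or wholly outside the frame — a crop-and-rescale.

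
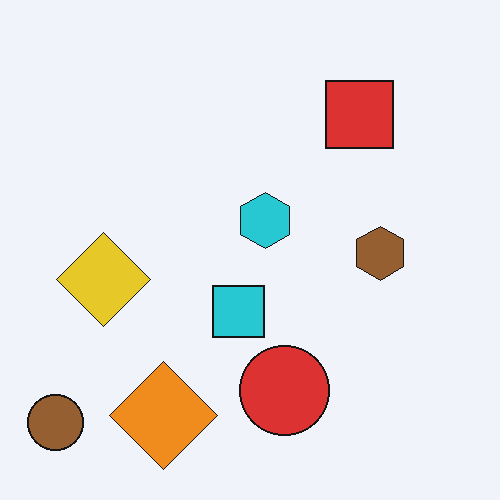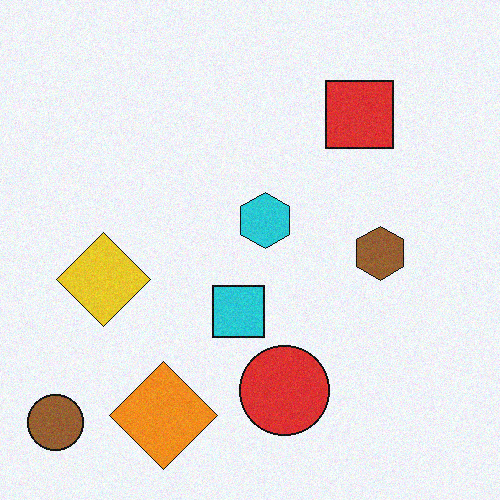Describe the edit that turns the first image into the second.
This is the original image degraded with light additive noise.

Random speckle covers the whole image, including the flat background.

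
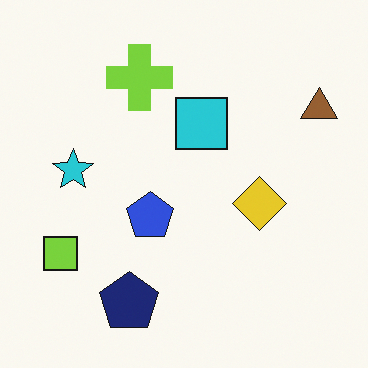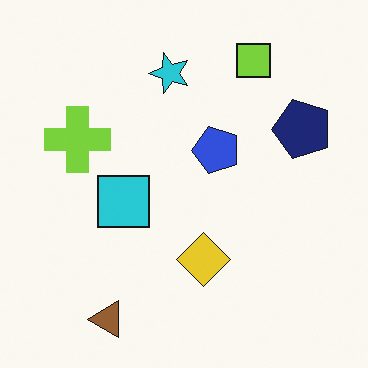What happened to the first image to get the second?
This is the original image transposed (reflected across the top-left ↔ bottom-right diagonal).

Shapes have swapped their row and column positions — what was in the top-right is now in the bottom-left — a diagonal reflection.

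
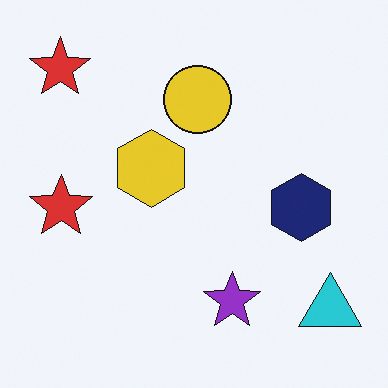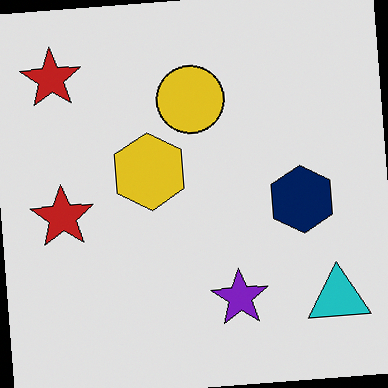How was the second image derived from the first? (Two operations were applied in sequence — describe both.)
The second image is the first moderately posterized, then rotated counter-clockwise by a few degrees.

Each flat color has snapped to a coarser quantized level — most visibly, the near-white background has dropped to a flat grey. Every shape is tilted by the same angle and the image corners show triangular fill wedges — a whole-image rotation by a non-right angle.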